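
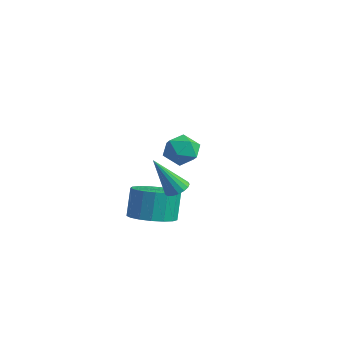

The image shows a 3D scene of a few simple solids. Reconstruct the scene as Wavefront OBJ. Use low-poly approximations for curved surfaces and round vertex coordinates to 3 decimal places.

v 2.378 -3.033 -2.155
v 2.878 -2.855 -1.921
v 1.882 -3.907 -0.425
v 2.702 -2.647 -1.867
v 2.451 -2.528 -1.879
v 2.184 -2.525 -1.954
v 1.961 -2.638 -2.075
v 1.834 -2.842 -2.214
v 1.832 -3.089 -2.34
v 1.955 -3.324 -2.423
v 2.174 -3.492 -2.445
v 2.441 -3.555 -2.4
v 2.693 -3.498 -2.299
v 2.873 -3.335 -2.165
v 2.94 -3.103 -2.028
v 0.502 -2.969 -4.672
v 1.55 -3.13 -4.419
v 1.266 -2.711 -2.975
v 0.218 -2.551 -3.228
v 1.533 -2.63 -4.568
v 1.249 -2.211 -3.124
v 1.279 -2.208 -4.74
v 0.995 -1.789 -3.296
v 0.847 -1.96 -4.897
v 0.563 -1.541 -3.453
v 0.337 -1.944 -5.002
v 0.053 -1.525 -3.558
v -0.136 -2.162 -5.032
v -0.42 -1.743 -3.588
v -0.463 -2.566 -4.979
v -0.747 -2.147 -3.535
v -0.568 -3.062 -4.856
v -0.852 -2.643 -3.412
v -0.429 -3.536 -4.691
v -0.713 -3.117 -3.247
v -0.076 -3.881 -4.521
v -0.36 -3.462 -3.077
v 0.409 -4.017 -4.386
v 0.125 -3.598 -2.942
v 0.916 -3.913 -4.317
v 0.632 -3.494 -2.873
v 1.327 -3.593 -4.329
v 1.043 -3.174 -2.885
v -3.308 2.19 -4.114
v -2.588 1.81 -3.592
v -4.352 1.43 -3.228
v -3.632 1.05 -2.706
v -3.823 1.996 -2.648
v -3.178 2.466 -3.196
v -3.762 0.774 -3.624
v -3.117 1.244 -4.172
v -2.868 0.935 -3.289
v -2.906 1.69 -2.686
v -4.034 1.55 -4.134
v -4.072 2.305 -3.531
f 2 1 4
f 2 4 3
f 4 1 5
f 4 5 3
f 5 1 6
f 5 6 3
f 6 1 7
f 6 7 3
f 7 1 8
f 7 8 3
f 8 1 9
f 8 9 3
f 9 1 10
f 9 10 3
f 10 1 11
f 10 11 3
f 11 1 12
f 11 12 3
f 12 1 13
f 12 13 3
f 13 1 14
f 13 14 3
f 14 1 15
f 14 15 3
f 15 1 2
f 15 2 3
f 17 16 20
f 17 20 18
f 18 20 21
f 18 21 19
f 20 16 22
f 20 22 21
f 21 22 23
f 21 23 19
f 22 16 24
f 22 24 23
f 23 24 25
f 23 25 19
f 24 16 26
f 24 26 25
f 25 26 27
f 25 27 19
f 26 16 28
f 26 28 27
f 27 28 29
f 27 29 19
f 28 16 30
f 28 30 29
f 29 30 31
f 29 31 19
f 30 16 32
f 30 32 31
f 31 32 33
f 31 33 19
f 32 16 34
f 32 34 33
f 33 34 35
f 33 35 19
f 34 16 36
f 34 36 35
f 35 36 37
f 35 37 19
f 36 16 38
f 36 38 37
f 37 38 39
f 37 39 19
f 38 16 40
f 38 40 39
f 39 40 41
f 39 41 19
f 40 16 42
f 40 42 41
f 41 42 43
f 41 43 19
f 42 16 17
f 42 17 43
f 43 17 18
f 43 18 19
f 44 55 49
f 44 49 45
f 44 45 51
f 44 51 54
f 44 54 55
f 45 49 53
f 49 55 48
f 55 54 46
f 54 51 50
f 51 45 52
f 47 53 48
f 47 48 46
f 47 46 50
f 47 50 52
f 47 52 53
f 48 53 49
f 46 48 55
f 50 46 54
f 52 50 51
f 53 52 45



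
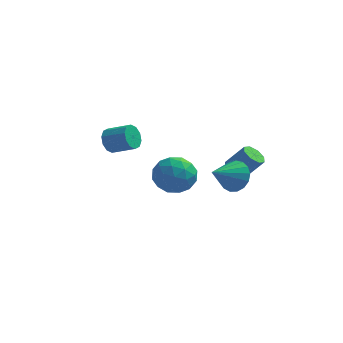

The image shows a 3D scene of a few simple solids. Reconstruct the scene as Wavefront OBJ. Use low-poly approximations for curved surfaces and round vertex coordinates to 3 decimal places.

v -0.282 2.2 -0.326
v 0.554 1.65 -0.65
v -1.314 1.07 -1.07
v -0.478 0.52 -1.394
v -0.72 0.556 -0.371
v -0.082 1.254 0.089
v -0.678 1.466 -1.809
v -0.04 2.164 -1.349
v 0.309 1.196 -1.566
v 0.283 0.634 -0.678
v -1.043 2.086 -1.042
v -1.069 1.524 -0.154
v 0.226 2.024 -0.422
v -0.986 0.696 -1.298
v -1.128 0.717 -0.697
v -0.637 0.394 -0.887
v -0.147 1.791 0.012
v 0.344 1.468 -0.179
v -0.404 0.825 -0.015
v -1.104 1.252 -1.541
v -0.613 0.929 -1.732
v -0.123 2.326 -0.833
v 0.368 2.003 -1.023
v -0.356 1.895 -1.705
v 0.574 1.434 -1.151
v -0.033 0.77 -1.589
v -0.15 1.326 -1.833
v 0.225 1.736 -1.562
v 0.559 1.104 -0.629
v -0.048 0.44 -1.067
v -0.19 0.461 -0.466
v 0.185 0.871 -0.195
v 0.415 0.837 -1.168
v -0.712 2.28 -0.653
v -1.319 1.616 -1.091
v -0.945 1.849 -1.525
v -0.57 2.259 -1.254
v -0.727 1.95 -0.131
v -1.334 1.286 -0.569
v -0.985 0.984 -0.158
v -0.61 1.394 0.113
v -1.175 1.883 -0.552
v 2.65 -0.924 0.708
v 3.2 -0.914 1.33
v 1.87 -1.936 1.412
v 2.934 -0.638 1.433
v 2.604 -0.426 1.371
v 2.284 -0.329 1.156
v 2.048 -0.368 0.839
v 1.95 -0.534 0.492
v 2.012 -0.79 0.194
v 2.221 -1.076 0.014
v 2.528 -1.327 -0.007
v 2.863 -1.486 0.135
v 3.149 -1.516 0.409
v 3.321 -1.41 0.751
v 3.339 -1.193 1.083
v -3.588 2.726 0.182
v -3.317 3.158 -0.267
v -2.221 2.966 0.209
v -2.492 2.534 0.658
v -3.427 3.378 0.074
v -2.331 3.186 0.55
v -3.598 3.348 0.456
v -2.502 3.156 0.932
v -3.766 3.081 0.734
v -2.67 2.889 1.21
v -3.865 2.678 0.801
v -2.769 2.486 1.277
v -3.859 2.294 0.631
v -2.763 2.102 1.107
v -3.749 2.074 0.29
v -2.653 1.882 0.766
v -3.578 2.104 -0.092
v -2.482 1.912 0.384
v -3.41 2.371 -0.37
v -2.314 2.179 0.106
v -3.311 2.774 -0.437
v -2.215 2.582 0.039
v 1.891 3.489 -1.453
v 2.269 3.848 -1.77
v 3.107 3.889 -0.725
v 2.729 3.531 -0.407
v 1.954 4.091 -1.527
v 2.791 4.133 -0.482
v 1.602 3.982 -1.24
v 2.439 4.024 -0.195
v 1.419 3.584 -1.078
v 2.257 3.626 -0.033
v 1.513 3.131 -1.135
v 2.351 3.172 -0.09
v 1.829 2.887 -1.378
v 2.666 2.929 -0.333
v 2.181 2.996 -1.665
v 3.018 3.038 -0.62
v 2.363 3.394 -1.827
v 3.201 3.436 -0.782
f 1 38 17
f 38 12 41
f 17 41 6
f 38 41 17
f 1 17 13
f 17 6 18
f 13 18 2
f 17 18 13
f 1 13 22
f 13 2 23
f 22 23 8
f 13 23 22
f 1 22 34
f 22 8 37
f 34 37 11
f 22 37 34
f 1 34 38
f 34 11 42
f 38 42 12
f 34 42 38
f 2 18 29
f 18 6 32
f 29 32 10
f 18 32 29
f 6 41 19
f 41 12 40
f 19 40 5
f 41 40 19
f 12 42 39
f 42 11 35
f 39 35 3
f 42 35 39
f 11 37 36
f 37 8 24
f 36 24 7
f 37 24 36
f 8 23 28
f 23 2 25
f 28 25 9
f 23 25 28
f 4 30 16
f 30 10 31
f 16 31 5
f 30 31 16
f 4 16 14
f 16 5 15
f 14 15 3
f 16 15 14
f 4 14 21
f 14 3 20
f 21 20 7
f 14 20 21
f 4 21 26
f 21 7 27
f 26 27 9
f 21 27 26
f 4 26 30
f 26 9 33
f 30 33 10
f 26 33 30
f 5 31 19
f 31 10 32
f 19 32 6
f 31 32 19
f 3 15 39
f 15 5 40
f 39 40 12
f 15 40 39
f 7 20 36
f 20 3 35
f 36 35 11
f 20 35 36
f 9 27 28
f 27 7 24
f 28 24 8
f 27 24 28
f 10 33 29
f 33 9 25
f 29 25 2
f 33 25 29
f 44 43 46
f 44 46 45
f 46 43 47
f 46 47 45
f 47 43 48
f 47 48 45
f 48 43 49
f 48 49 45
f 49 43 50
f 49 50 45
f 50 43 51
f 50 51 45
f 51 43 52
f 51 52 45
f 52 43 53
f 52 53 45
f 53 43 54
f 53 54 45
f 54 43 55
f 54 55 45
f 55 43 56
f 55 56 45
f 56 43 57
f 56 57 45
f 57 43 44
f 57 44 45
f 59 58 62
f 59 62 60
f 60 62 63
f 60 63 61
f 62 58 64
f 62 64 63
f 63 64 65
f 63 65 61
f 64 58 66
f 64 66 65
f 65 66 67
f 65 67 61
f 66 58 68
f 66 68 67
f 67 68 69
f 67 69 61
f 68 58 70
f 68 70 69
f 69 70 71
f 69 71 61
f 70 58 72
f 70 72 71
f 71 72 73
f 71 73 61
f 72 58 74
f 72 74 73
f 73 74 75
f 73 75 61
f 74 58 76
f 74 76 75
f 75 76 77
f 75 77 61
f 76 58 78
f 76 78 77
f 77 78 79
f 77 79 61
f 78 58 59
f 78 59 79
f 79 59 60
f 79 60 61
f 81 80 84
f 81 84 82
f 82 84 85
f 82 85 83
f 84 80 86
f 84 86 85
f 85 86 87
f 85 87 83
f 86 80 88
f 86 88 87
f 87 88 89
f 87 89 83
f 88 80 90
f 88 90 89
f 89 90 91
f 89 91 83
f 90 80 92
f 90 92 91
f 91 92 93
f 91 93 83
f 92 80 94
f 92 94 93
f 93 94 95
f 93 95 83
f 94 80 96
f 94 96 95
f 95 96 97
f 95 97 83
f 96 80 81
f 96 81 97
f 97 81 82
f 97 82 83



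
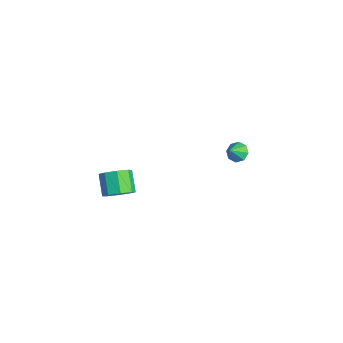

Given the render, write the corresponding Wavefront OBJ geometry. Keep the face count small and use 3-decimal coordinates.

v 0.105 4.284 -3.169
v 0.774 4.415 -3.365
v 0.475 3.616 -2.351
v 0.594 4.769 -2.995
v 0.126 4.839 -2.726
v -0.354 4.584 -2.717
v -0.565 4.154 -2.973
v -0.384 3.8 -3.344
v 0.083 3.73 -3.612
v 0.563 3.985 -3.621
v 1.83 -3.83 -2.151
v 2.381 -3.257 -1.631
v 1.262 -3.017 -0.709
v 0.71 -3.59 -1.229
v 2.025 -2.9 -2.156
v 0.906 -2.661 -1.233
v 1.554 -3.088 -2.677
v 0.435 -2.849 -1.755
v 1.245 -3.711 -2.891
v 0.126 -3.471 -1.968
v 1.278 -4.403 -2.671
v 0.159 -4.163 -1.749
v 1.634 -4.759 -2.147
v 0.515 -4.52 -1.224
v 2.105 -4.571 -1.625
v 0.986 -4.332 -0.703
v 2.414 -3.949 -1.412
v 1.295 -3.709 -0.489
f 2 1 4
f 2 4 3
f 4 1 5
f 4 5 3
f 5 1 6
f 5 6 3
f 6 1 7
f 6 7 3
f 7 1 8
f 7 8 3
f 8 1 9
f 8 9 3
f 9 1 10
f 9 10 3
f 10 1 2
f 10 2 3
f 12 11 15
f 12 15 13
f 13 15 16
f 13 16 14
f 15 11 17
f 15 17 16
f 16 17 18
f 16 18 14
f 17 11 19
f 17 19 18
f 18 19 20
f 18 20 14
f 19 11 21
f 19 21 20
f 20 21 22
f 20 22 14
f 21 11 23
f 21 23 22
f 22 23 24
f 22 24 14
f 23 11 25
f 23 25 24
f 24 25 26
f 24 26 14
f 25 11 27
f 25 27 26
f 26 27 28
f 26 28 14
f 27 11 12
f 27 12 28
f 28 12 13
f 28 13 14



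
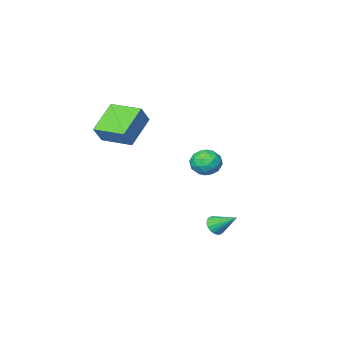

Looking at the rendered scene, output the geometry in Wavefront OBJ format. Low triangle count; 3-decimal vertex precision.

v -4.386 -1.016 -1.628
v -3.894 -0.317 -1.953
v -3.146 -1.803 -1.447
v -2.654 -1.104 -1.772
v -3.066 -1.034 -0.959
v -3.832 -0.547 -1.07
v -3.208 -1.573 -2.33
v -3.974 -1.086 -2.441
v -3.166 -0.661 -2.387
v -3.078 -0.328 -1.54
v -3.962 -1.792 -1.86
v -3.874 -1.459 -1.013
v -4.249 -0.597 -1.806
v -2.791 -1.523 -1.594
v -3.033 -1.482 -1.115
v -2.744 -1.071 -1.307
v -4.212 -0.733 -1.287
v -3.923 -0.322 -1.479
v -3.436 -0.743 -0.894
v -3.117 -1.798 -1.921
v -2.828 -1.387 -2.113
v -4.296 -1.049 -2.093
v -4.007 -0.638 -2.285
v -3.604 -1.377 -2.506
v -3.532 -0.388 -2.253
v -2.803 -0.851 -2.147
v -3.129 -1.127 -2.474
v -3.579 -0.84 -2.54
v -3.48 -0.193 -1.755
v -2.751 -0.656 -1.648
v -2.993 -0.614 -1.17
v -3.444 -0.328 -1.236
v -3.052 -0.395 -2.01
v -4.289 -1.464 -1.752
v -3.56 -1.927 -1.645
v -3.596 -1.792 -2.164
v -4.047 -1.506 -2.23
v -4.237 -1.269 -1.253
v -3.508 -1.732 -1.147
v -3.461 -1.28 -0.86
v -3.911 -0.993 -0.926
v -3.988 -1.725 -1.39
v 0.917 -4.155 -0.147
v -0.627 -4.937 1.06
v 0.107 -2.46 -0.084
v -1.437 -3.242 1.122
v 1.577 -3.878 0.878
v 0.033 -4.66 2.084
v 0.767 -2.183 0.94
v -0.777 -2.965 2.147
v -1.701 2.511 -4.335
v -1.171 2.821 -4.417
v -2.219 3.629 -3.445
v -1.315 2.909 -4.611
v -1.526 2.928 -4.758
v -1.767 2.876 -4.832
v -1.997 2.76 -4.82
v -2.176 2.601 -4.724
v -2.273 2.426 -4.56
v -2.271 2.266 -4.358
v -2.17 2.149 -4.152
v -1.989 2.094 -3.977
v -1.758 2.111 -3.865
v -1.517 2.197 -3.833
v -1.308 2.338 -3.888
v -1.167 2.508 -4.021
v -1.118 2.679 -4.208
f 1 38 17
f 38 12 41
f 17 41 6
f 38 41 17
f 1 17 13
f 17 6 18
f 13 18 2
f 17 18 13
f 1 13 22
f 13 2 23
f 22 23 8
f 13 23 22
f 1 22 34
f 22 8 37
f 34 37 11
f 22 37 34
f 1 34 38
f 34 11 42
f 38 42 12
f 34 42 38
f 2 18 29
f 18 6 32
f 29 32 10
f 18 32 29
f 6 41 19
f 41 12 40
f 19 40 5
f 41 40 19
f 12 42 39
f 42 11 35
f 39 35 3
f 42 35 39
f 11 37 36
f 37 8 24
f 36 24 7
f 37 24 36
f 8 23 28
f 23 2 25
f 28 25 9
f 23 25 28
f 4 30 16
f 30 10 31
f 16 31 5
f 30 31 16
f 4 16 14
f 16 5 15
f 14 15 3
f 16 15 14
f 4 14 21
f 14 3 20
f 21 20 7
f 14 20 21
f 4 21 26
f 21 7 27
f 26 27 9
f 21 27 26
f 4 26 30
f 26 9 33
f 30 33 10
f 26 33 30
f 5 31 19
f 31 10 32
f 19 32 6
f 31 32 19
f 3 15 39
f 15 5 40
f 39 40 12
f 15 40 39
f 7 20 36
f 20 3 35
f 36 35 11
f 20 35 36
f 9 27 28
f 27 7 24
f 28 24 8
f 27 24 28
f 10 33 29
f 33 9 25
f 29 25 2
f 33 25 29
f 44 46 43
f 47 44 43
f 43 46 45
f 45 47 43
f 44 50 46
f 48 44 47
f 48 50 44
f 46 50 45
f 49 47 45
f 45 50 49
f 49 48 47
f 50 48 49
f 52 51 54
f 52 54 53
f 54 51 55
f 54 55 53
f 55 51 56
f 55 56 53
f 56 51 57
f 56 57 53
f 57 51 58
f 57 58 53
f 58 51 59
f 58 59 53
f 59 51 60
f 59 60 53
f 60 51 61
f 60 61 53
f 61 51 62
f 61 62 53
f 62 51 63
f 62 63 53
f 63 51 64
f 63 64 53
f 64 51 65
f 64 65 53
f 65 51 66
f 65 66 53
f 66 51 67
f 66 67 53
f 67 51 52
f 67 52 53



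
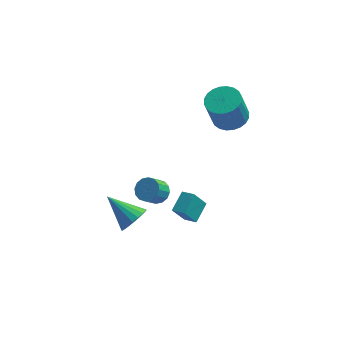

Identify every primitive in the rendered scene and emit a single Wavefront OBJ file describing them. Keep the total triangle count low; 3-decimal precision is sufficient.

v -0.004 -0.01 -1.767
v 0.587 -0.487 -1.794
v 0.095 -1.147 -0.92
v -0.496 -0.67 -0.893
v 0.689 -0.214 -1.531
v 0.197 -0.873 -0.657
v 0.605 0.114 -1.33
v 0.114 -0.545 -0.456
v 0.358 0.409 -1.247
v -0.133 -0.25 -0.373
v 0.014 0.591 -1.303
v -0.477 -0.068 -0.429
v -0.335 0.612 -1.483
v -0.826 -0.047 -0.609
v -0.595 0.467 -1.74
v -1.087 -0.193 -0.866
v -0.697 0.193 -2.003
v -1.189 -0.466 -1.129
v -0.614 -0.135 -2.204
v -1.105 -0.794 -1.33
v -0.367 -0.43 -2.287
v -0.858 -1.089 -1.413
v -0.023 -0.612 -2.231
v -0.514 -1.271 -1.357
v 0.326 -0.633 -2.051
v -0.165 -1.292 -1.177
v -1.251 -0.413 -4.135
v -0.937 -0.879 -3.37
v -2.829 0.413 -2.985
v -0.729 -0.512 -3.348
v -0.624 -0.125 -3.482
v -0.644 0.205 -3.746
v -0.784 0.413 -4.087
v -1.016 0.457 -4.437
v -1.295 0.329 -4.728
v -1.566 0.054 -4.901
v -1.774 -0.314 -4.923
v -1.878 -0.701 -4.788
v -1.859 -1.031 -4.525
v -1.719 -1.238 -4.184
v -1.486 -1.282 -3.834
v -1.207 -1.154 -3.543
v 1.02 -2.174 -1.021
v 1.698 -2.574 -0.756
v 1.45 -1.071 -0.46
v 2.128 -1.471 -0.195
v 1.652 -1.849 -2.145
v 2.33 -2.249 -1.88
v 2.082 -0.746 -1.584
v 2.76 -1.146 -1.319
v 3.635 3.458 1.969
v 4.63 3.662 2.234
v 4.22 3.206 4.117
v 3.225 3.002 3.851
v 4.457 4.029 2.286
v 4.047 3.574 4.169
v 4.158 4.31 2.289
v 3.749 3.854 4.172
v 3.78 4.461 2.243
v 3.37 4.005 4.126
v 3.38 4.459 2.155
v 2.97 4.003 4.038
v 3.018 4.305 2.039
v 2.609 3.849 3.922
v 2.751 4.022 1.913
v 2.341 3.566 3.796
v 2.618 3.653 1.794
v 2.208 3.197 3.677
v 2.64 3.254 1.703
v 2.23 2.798 3.586
v 2.813 2.886 1.651
v 2.403 2.431 3.534
v 3.111 2.606 1.648
v 2.702 2.15 3.531
v 3.49 2.455 1.694
v 3.08 1.999 3.577
v 3.89 2.457 1.782
v 3.48 2.001 3.665
v 4.251 2.611 1.898
v 3.842 2.155 3.781
v 4.519 2.894 2.024
v 4.109 2.438 3.907
v 4.652 3.263 2.143
v 4.242 2.807 4.026
f 2 1 5
f 2 5 3
f 3 5 6
f 3 6 4
f 5 1 7
f 5 7 6
f 6 7 8
f 6 8 4
f 7 1 9
f 7 9 8
f 8 9 10
f 8 10 4
f 9 1 11
f 9 11 10
f 10 11 12
f 10 12 4
f 11 1 13
f 11 13 12
f 12 13 14
f 12 14 4
f 13 1 15
f 13 15 14
f 14 15 16
f 14 16 4
f 15 1 17
f 15 17 16
f 16 17 18
f 16 18 4
f 17 1 19
f 17 19 18
f 18 19 20
f 18 20 4
f 19 1 21
f 19 21 20
f 20 21 22
f 20 22 4
f 21 1 23
f 21 23 22
f 22 23 24
f 22 24 4
f 23 1 25
f 23 25 24
f 24 25 26
f 24 26 4
f 25 1 2
f 25 2 26
f 26 2 3
f 26 3 4
f 28 27 30
f 28 30 29
f 30 27 31
f 30 31 29
f 31 27 32
f 31 32 29
f 32 27 33
f 32 33 29
f 33 27 34
f 33 34 29
f 34 27 35
f 34 35 29
f 35 27 36
f 35 36 29
f 36 27 37
f 36 37 29
f 37 27 38
f 37 38 29
f 38 27 39
f 38 39 29
f 39 27 40
f 39 40 29
f 40 27 41
f 40 41 29
f 41 27 42
f 41 42 29
f 42 27 28
f 42 28 29
f 44 46 43
f 47 44 43
f 43 46 45
f 45 47 43
f 44 50 46
f 48 44 47
f 48 50 44
f 46 50 45
f 49 47 45
f 45 50 49
f 49 48 47
f 50 48 49
f 52 51 55
f 52 55 53
f 53 55 56
f 53 56 54
f 55 51 57
f 55 57 56
f 56 57 58
f 56 58 54
f 57 51 59
f 57 59 58
f 58 59 60
f 58 60 54
f 59 51 61
f 59 61 60
f 60 61 62
f 60 62 54
f 61 51 63
f 61 63 62
f 62 63 64
f 62 64 54
f 63 51 65
f 63 65 64
f 64 65 66
f 64 66 54
f 65 51 67
f 65 67 66
f 66 67 68
f 66 68 54
f 67 51 69
f 67 69 68
f 68 69 70
f 68 70 54
f 69 51 71
f 69 71 70
f 70 71 72
f 70 72 54
f 71 51 73
f 71 73 72
f 72 73 74
f 72 74 54
f 73 51 75
f 73 75 74
f 74 75 76
f 74 76 54
f 75 51 77
f 75 77 76
f 76 77 78
f 76 78 54
f 77 51 79
f 77 79 78
f 78 79 80
f 78 80 54
f 79 51 81
f 79 81 80
f 80 81 82
f 80 82 54
f 81 51 83
f 81 83 82
f 82 83 84
f 82 84 54
f 83 51 52
f 83 52 84
f 84 52 53
f 84 53 54



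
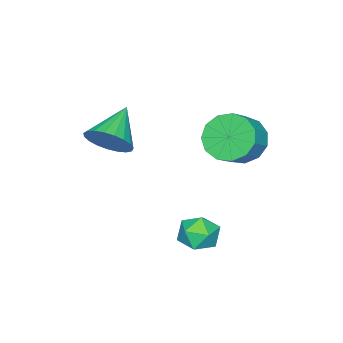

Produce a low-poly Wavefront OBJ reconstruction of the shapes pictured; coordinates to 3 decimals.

v 3.597 -2.302 2.674
v 4.097 -2.879 3.287
v 2.083 -2.578 3.646
v 4.141 -2.513 3.46
v 4.091 -2.11 3.497
v 3.956 -1.741 3.392
v 3.759 -1.468 3.162
v 3.533 -1.34 2.848
v 3.319 -1.378 2.504
v 3.152 -1.575 2.189
v 3.063 -1.899 1.957
v 3.065 -2.292 1.85
v 3.16 -2.687 1.885
v 3.33 -3.015 2.056
v 3.546 -3.22 2.335
v 3.771 -3.266 2.671
v 3.966 -3.146 3.008
v 2.976 2.193 -0.504
v 3.838 2.281 -0.4
v 3.182 0.959 -1.16
v 4.044 1.047 -1.056
v 3.533 0.903 -0.363
v 3.407 1.665 0.042
v 3.613 1.575 -1.602
v 3.487 2.337 -1.197
v 4.232 1.899 -1.079
v 4.183 1.484 -0.313
v 2.837 1.756 -1.247
v 2.788 1.341 -0.481
v 0.966 1.724 2.87
v 1.492 2.232 2.089
v 2.421 2.283 2.749
v 1.894 1.776 3.53
v 1.231 2.66 2.424
v 2.16 2.711 3.084
v 0.886 2.791 2.9
v 1.814 2.842 3.56
v 0.565 2.583 3.367
v 1.494 2.634 4.027
v 0.372 2.103 3.676
v 1.301 2.154 4.336
v 0.368 1.502 3.729
v 1.296 1.553 4.389
v 0.553 0.972 3.51
v 1.481 1.023 4.169
v 0.869 0.681 3.087
v 1.798 0.732 3.747
v 1.216 0.721 2.596
v 2.145 0.772 3.255
v 1.484 1.08 2.191
v 2.412 1.131 2.851
v 1.587 1.643 2.003
v 2.515 1.694 2.662
f 2 1 4
f 2 4 3
f 4 1 5
f 4 5 3
f 5 1 6
f 5 6 3
f 6 1 7
f 6 7 3
f 7 1 8
f 7 8 3
f 8 1 9
f 8 9 3
f 9 1 10
f 9 10 3
f 10 1 11
f 10 11 3
f 11 1 12
f 11 12 3
f 12 1 13
f 12 13 3
f 13 1 14
f 13 14 3
f 14 1 15
f 14 15 3
f 15 1 16
f 15 16 3
f 16 1 17
f 16 17 3
f 17 1 2
f 17 2 3
f 18 29 23
f 18 23 19
f 18 19 25
f 18 25 28
f 18 28 29
f 19 23 27
f 23 29 22
f 29 28 20
f 28 25 24
f 25 19 26
f 21 27 22
f 21 22 20
f 21 20 24
f 21 24 26
f 21 26 27
f 22 27 23
f 20 22 29
f 24 20 28
f 26 24 25
f 27 26 19
f 31 30 34
f 31 34 32
f 32 34 35
f 32 35 33
f 34 30 36
f 34 36 35
f 35 36 37
f 35 37 33
f 36 30 38
f 36 38 37
f 37 38 39
f 37 39 33
f 38 30 40
f 38 40 39
f 39 40 41
f 39 41 33
f 40 30 42
f 40 42 41
f 41 42 43
f 41 43 33
f 42 30 44
f 42 44 43
f 43 44 45
f 43 45 33
f 44 30 46
f 44 46 45
f 45 46 47
f 45 47 33
f 46 30 48
f 46 48 47
f 47 48 49
f 47 49 33
f 48 30 50
f 48 50 49
f 49 50 51
f 49 51 33
f 50 30 52
f 50 52 51
f 51 52 53
f 51 53 33
f 52 30 31
f 52 31 53
f 53 31 32
f 53 32 33



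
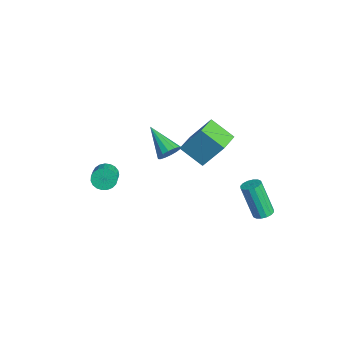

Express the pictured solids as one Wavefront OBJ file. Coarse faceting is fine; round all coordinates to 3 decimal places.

v -0.269 -0.62 -1.256
v 0.04 -0.44 -0.643
v -1.851 -1.28 -0.264
v -0.148 -0.142 -0.746
v -0.37 0.028 -0.985
v -0.564 0.025 -1.297
v -0.679 -0.152 -1.598
v -0.685 -0.454 -1.807
v -0.579 -0.8 -1.869
v -0.39 -1.099 -1.767
v -0.169 -1.269 -1.527
v 0.025 -1.265 -1.215
v 0.14 -1.089 -0.914
v 0.146 -0.787 -0.705
v -2.778 0.543 -3.245
v -2.27 1.593 -1.523
v -3.937 1.424 -3.442
v -3.43 2.475 -1.72
v -1.83 1.585 -4.16
v -1.323 2.636 -2.438
v -2.99 2.467 -4.357
v -2.482 3.517 -2.635
v 3.242 3.509 -4.112
v 3.569 3.031 -4.139
v 2.945 2.492 -2.175
v 2.618 2.971 -2.148
v 3.749 3.242 -4.024
v 3.125 2.703 -2.06
v 3.794 3.525 -3.932
v 3.169 2.986 -1.969
v 3.69 3.803 -3.889
v 3.066 3.264 -1.925
v 3.467 4.003 -3.905
v 2.842 3.464 -1.941
v 3.183 4.07 -3.977
v 2.558 3.531 -2.013
v 2.915 3.988 -4.085
v 2.291 3.449 -2.121
v 2.735 3.777 -4.2
v 2.111 3.238 -2.236
v 2.691 3.494 -4.291
v 2.066 2.955 -2.328
v 2.794 3.216 -4.335
v 2.17 2.677 -2.371
v 3.018 3.016 -4.319
v 2.393 2.477 -2.355
v 3.302 2.949 -4.247
v 2.677 2.41 -2.283
v -1.791 -3.742 -3.695
v -1.43 -3.367 -4.178
v -0.467 -3.663 -3.687
v -0.829 -4.038 -3.205
v -1.476 -3.166 -3.966
v -0.514 -3.462 -3.475
v -1.577 -3.065 -3.708
v -0.614 -3.361 -3.217
v -1.714 -3.081 -3.447
v -0.752 -3.377 -2.956
v -1.865 -3.211 -3.229
v -0.903 -3.508 -2.739
v -2.004 -3.433 -3.092
v -1.041 -3.73 -2.602
v -2.105 -3.709 -3.059
v -1.143 -4.005 -2.569
v -2.152 -3.99 -3.137
v -1.19 -4.286 -2.646
v -2.137 -4.228 -3.31
v -1.175 -4.524 -2.82
v -2.062 -4.382 -3.551
v -1.1 -4.678 -3.06
v -1.94 -4.426 -3.816
v -0.978 -4.722 -3.325
v -1.792 -4.351 -4.061
v -0.83 -4.647 -3.57
v -1.644 -4.171 -4.242
v -0.682 -4.467 -3.751
v -1.522 -3.917 -4.329
v -0.56 -4.213 -3.838
v -1.446 -3.632 -4.306
v -0.484 -3.928 -3.815
f 2 1 4
f 2 4 3
f 4 1 5
f 4 5 3
f 5 1 6
f 5 6 3
f 6 1 7
f 6 7 3
f 7 1 8
f 7 8 3
f 8 1 9
f 8 9 3
f 9 1 10
f 9 10 3
f 10 1 11
f 10 11 3
f 11 1 12
f 11 12 3
f 12 1 13
f 12 13 3
f 13 1 14
f 13 14 3
f 14 1 2
f 14 2 3
f 16 18 15
f 19 16 15
f 15 18 17
f 17 19 15
f 16 22 18
f 20 16 19
f 20 22 16
f 18 22 17
f 21 19 17
f 17 22 21
f 21 20 19
f 22 20 21
f 24 23 27
f 24 27 25
f 25 27 28
f 25 28 26
f 27 23 29
f 27 29 28
f 28 29 30
f 28 30 26
f 29 23 31
f 29 31 30
f 30 31 32
f 30 32 26
f 31 23 33
f 31 33 32
f 32 33 34
f 32 34 26
f 33 23 35
f 33 35 34
f 34 35 36
f 34 36 26
f 35 23 37
f 35 37 36
f 36 37 38
f 36 38 26
f 37 23 39
f 37 39 38
f 38 39 40
f 38 40 26
f 39 23 41
f 39 41 40
f 40 41 42
f 40 42 26
f 41 23 43
f 41 43 42
f 42 43 44
f 42 44 26
f 43 23 45
f 43 45 44
f 44 45 46
f 44 46 26
f 45 23 47
f 45 47 46
f 46 47 48
f 46 48 26
f 47 23 24
f 47 24 48
f 48 24 25
f 48 25 26
f 50 49 53
f 50 53 51
f 51 53 54
f 51 54 52
f 53 49 55
f 53 55 54
f 54 55 56
f 54 56 52
f 55 49 57
f 55 57 56
f 56 57 58
f 56 58 52
f 57 49 59
f 57 59 58
f 58 59 60
f 58 60 52
f 59 49 61
f 59 61 60
f 60 61 62
f 60 62 52
f 61 49 63
f 61 63 62
f 62 63 64
f 62 64 52
f 63 49 65
f 63 65 64
f 64 65 66
f 64 66 52
f 65 49 67
f 65 67 66
f 66 67 68
f 66 68 52
f 67 49 69
f 67 69 68
f 68 69 70
f 68 70 52
f 69 49 71
f 69 71 70
f 70 71 72
f 70 72 52
f 71 49 73
f 71 73 72
f 72 73 74
f 72 74 52
f 73 49 75
f 73 75 74
f 74 75 76
f 74 76 52
f 75 49 77
f 75 77 76
f 76 77 78
f 76 78 52
f 77 49 79
f 77 79 78
f 78 79 80
f 78 80 52
f 79 49 50
f 79 50 80
f 80 50 51
f 80 51 52



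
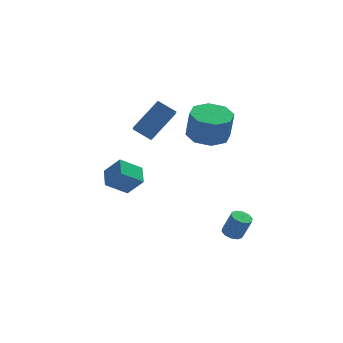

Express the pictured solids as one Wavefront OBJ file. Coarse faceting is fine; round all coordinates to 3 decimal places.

v 0.946 1.658 2.649
v 1.958 1.446 2.545
v 2.067 1.249 4.008
v 1.054 1.462 4.111
v 1.82 2.221 2.659
v 1.929 2.025 4.122
v 1.17 2.667 2.767
v 1.278 2.47 4.23
v 0.388 2.522 2.806
v 0.497 2.325 4.269
v -0.067 1.871 2.752
v 0.042 1.674 4.215
v 0.071 1.095 2.638
v 0.18 0.899 4.101
v 0.722 0.65 2.53
v 0.83 0.453 3.993
v 1.503 0.795 2.491
v 1.612 0.598 3.954
v -2.34 3.541 -1.728
v -3.418 3.594 -0.951
v -2.064 4.536 -1.413
v -3.142 4.59 -0.637
v -1.698 3.07 -0.803
v -2.776 3.124 -0.027
v -1.422 4.066 -0.489
v -2.5 4.119 0.288
v 1.429 -0.284 -2.94
v 1.924 -0.351 -3.118
v 2.306 -0.563 -1.979
v 1.811 -0.496 -1.8
v 1.884 -0.034 -3.046
v 2.266 -0.246 -1.907
v 1.671 0.187 -2.933
v 2.053 -0.024 -1.794
v 1.365 0.229 -2.823
v 1.747 0.017 -1.684
v 1.084 0.074 -2.757
v 1.466 -0.137 -1.618
v 0.934 -0.217 -2.761
v 1.316 -0.429 -1.622
v 0.974 -0.534 -2.833
v 1.356 -0.746 -1.694
v 1.187 -0.756 -2.946
v 1.569 -0.967 -1.807
v 1.493 -0.797 -3.056
v 1.875 -1.009 -1.917
v 1.774 -0.643 -3.122
v 2.156 -0.854 -1.983
v -1.706 1.877 2.813
v -2.385 2.486 3.333
v -1.428 2.723 2.185
v -2.107 3.333 2.705
v -0.333 2.347 4.055
v -1.012 2.957 4.575
v -0.055 3.194 3.427
v -0.734 3.803 3.947
f 2 1 5
f 2 5 3
f 3 5 6
f 3 6 4
f 5 1 7
f 5 7 6
f 6 7 8
f 6 8 4
f 7 1 9
f 7 9 8
f 8 9 10
f 8 10 4
f 9 1 11
f 9 11 10
f 10 11 12
f 10 12 4
f 11 1 13
f 11 13 12
f 12 13 14
f 12 14 4
f 13 1 15
f 13 15 14
f 14 15 16
f 14 16 4
f 15 1 17
f 15 17 16
f 16 17 18
f 16 18 4
f 17 1 2
f 17 2 18
f 18 2 3
f 18 3 4
f 20 22 19
f 23 20 19
f 19 22 21
f 21 23 19
f 20 26 22
f 24 20 23
f 24 26 20
f 22 26 21
f 25 23 21
f 21 26 25
f 25 24 23
f 26 24 25
f 28 27 31
f 28 31 29
f 29 31 32
f 29 32 30
f 31 27 33
f 31 33 32
f 32 33 34
f 32 34 30
f 33 27 35
f 33 35 34
f 34 35 36
f 34 36 30
f 35 27 37
f 35 37 36
f 36 37 38
f 36 38 30
f 37 27 39
f 37 39 38
f 38 39 40
f 38 40 30
f 39 27 41
f 39 41 40
f 40 41 42
f 40 42 30
f 41 27 43
f 41 43 42
f 42 43 44
f 42 44 30
f 43 27 45
f 43 45 44
f 44 45 46
f 44 46 30
f 45 27 47
f 45 47 46
f 46 47 48
f 46 48 30
f 47 27 28
f 47 28 48
f 48 28 29
f 48 29 30
f 50 52 49
f 53 50 49
f 49 52 51
f 51 53 49
f 50 56 52
f 54 50 53
f 54 56 50
f 52 56 51
f 55 53 51
f 51 56 55
f 55 54 53
f 56 54 55



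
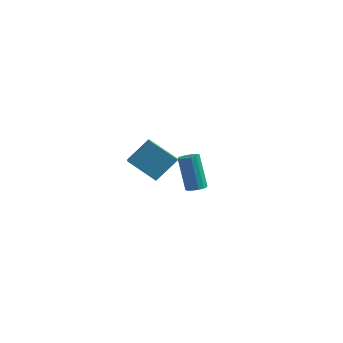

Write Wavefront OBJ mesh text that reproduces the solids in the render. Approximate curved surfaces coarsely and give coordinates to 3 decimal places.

v 0.387 2.577 -4.42
v 0.876 2.391 -4.194
v 0.202 2.896 -2.315
v -0.287 3.083 -2.54
v 0.924 2.676 -4.254
v 0.249 3.181 -2.374
v 0.827 2.935 -4.358
v 0.153 3.44 -2.478
v 0.613 3.097 -4.479
v -0.062 3.603 -2.599
v 0.338 3.121 -4.584
v -0.337 3.626 -2.704
v 0.076 2.999 -4.645
v -0.598 3.504 -2.765
v -0.102 2.764 -4.645
v -0.776 3.269 -2.766
v -0.149 2.479 -4.586
v -0.824 2.984 -2.706
v -0.053 2.22 -4.482
v -0.727 2.725 -2.602
v 0.162 2.057 -4.361
v -0.513 2.563 -2.481
v 0.437 2.034 -4.256
v -0.238 2.539 -2.376
v 0.698 2.156 -4.195
v 0.024 2.661 -2.315
v -0.297 -3.775 1.229
v 0.078 -4.5 1.632
v 0.376 -2.848 2.273
v 0.751 -3.573 2.676
v 1.089 -3.627 0.204
v 1.464 -4.352 0.607
v 1.762 -2.7 1.248
v 2.137 -3.425 1.651
f 2 1 5
f 2 5 3
f 3 5 6
f 3 6 4
f 5 1 7
f 5 7 6
f 6 7 8
f 6 8 4
f 7 1 9
f 7 9 8
f 8 9 10
f 8 10 4
f 9 1 11
f 9 11 10
f 10 11 12
f 10 12 4
f 11 1 13
f 11 13 12
f 12 13 14
f 12 14 4
f 13 1 15
f 13 15 14
f 14 15 16
f 14 16 4
f 15 1 17
f 15 17 16
f 16 17 18
f 16 18 4
f 17 1 19
f 17 19 18
f 18 19 20
f 18 20 4
f 19 1 21
f 19 21 20
f 20 21 22
f 20 22 4
f 21 1 23
f 21 23 22
f 22 23 24
f 22 24 4
f 23 1 25
f 23 25 24
f 24 25 26
f 24 26 4
f 25 1 2
f 25 2 26
f 26 2 3
f 26 3 4
f 28 30 27
f 31 28 27
f 27 30 29
f 29 31 27
f 28 34 30
f 32 28 31
f 32 34 28
f 30 34 29
f 33 31 29
f 29 34 33
f 33 32 31
f 34 32 33



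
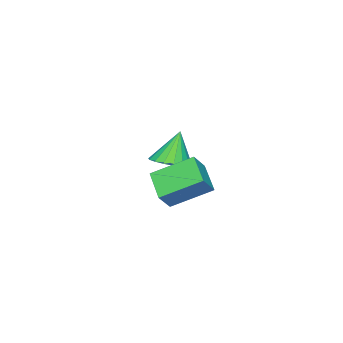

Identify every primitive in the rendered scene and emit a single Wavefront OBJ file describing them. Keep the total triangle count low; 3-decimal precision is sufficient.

v -3.16 -0.544 0.405
v -2.537 -1.052 0.681
v -3.78 -0.536 1.815
v -2.397 -0.706 0.741
v -2.407 -0.328 0.735
v -2.567 0.008 0.663
v -2.844 0.234 0.54
v -3.184 0.306 0.39
v -3.519 0.21 0.243
v -3.783 -0.036 0.129
v -3.924 -0.382 0.069
v -3.914 -0.76 0.075
v -3.754 -1.095 0.147
v -3.477 -1.321 0.27
v -3.137 -1.393 0.42
v -2.801 -1.297 0.567
v 0.668 1.755 1.701
v 1.267 1.712 2.385
v -0.182 2.991 2.523
v 0.417 2.948 3.207
v 1.403 2.652 1.113
v 2.002 2.609 1.797
v 0.553 3.888 1.935
v 1.152 3.845 2.619
f 2 1 4
f 2 4 3
f 4 1 5
f 4 5 3
f 5 1 6
f 5 6 3
f 6 1 7
f 6 7 3
f 7 1 8
f 7 8 3
f 8 1 9
f 8 9 3
f 9 1 10
f 9 10 3
f 10 1 11
f 10 11 3
f 11 1 12
f 11 12 3
f 12 1 13
f 12 13 3
f 13 1 14
f 13 14 3
f 14 1 15
f 14 15 3
f 15 1 16
f 15 16 3
f 16 1 2
f 16 2 3
f 18 20 17
f 21 18 17
f 17 20 19
f 19 21 17
f 18 24 20
f 22 18 21
f 22 24 18
f 20 24 19
f 23 21 19
f 19 24 23
f 23 22 21
f 24 22 23



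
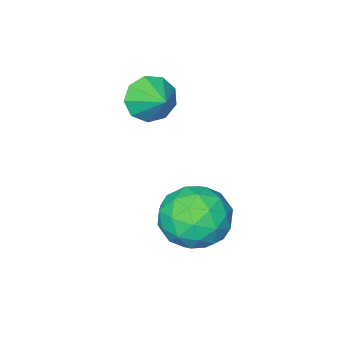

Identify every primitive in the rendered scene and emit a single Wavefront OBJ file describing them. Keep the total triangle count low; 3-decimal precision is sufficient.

v 2.242 -3.288 -0.878
v 2.754 -3.716 -0.275
v 2.478 -2.192 -0.302
v 3.098 -3.537 -0.754
v 3.041 -3.242 -1.291
v 2.61 -2.968 -1.635
v 2.007 -2.844 -1.625
v 1.514 -2.927 -1.266
v 1.362 -3.179 -0.725
v 1.622 -3.482 -0.256
v 2.171 -3.694 -0.078
v 2.116 0.366 -3.787
v 2.847 1.08 -4.472
v 3.713 -0.58 -3.068
v 4.444 0.134 -3.753
v 3.829 0.616 -2.804
v 2.842 1.201 -3.248
v 3.718 -0.701 -4.292
v 2.731 -0.116 -4.736
v 3.838 0.42 -4.784
v 3.906 1.234 -3.865
v 2.654 -0.734 -3.675
v 2.722 0.08 -2.756
v 2.341 0.806 -4.193
v 4.219 -0.306 -3.347
v 3.857 -0.022 -2.789
v 4.287 0.397 -3.192
v 2.338 0.877 -3.473
v 2.768 1.297 -3.876
v 3.345 1.024 -2.895
v 3.792 -0.797 -3.664
v 4.222 -0.377 -4.067
v 2.273 0.103 -4.348
v 2.703 0.522 -4.751
v 3.215 -0.524 -4.645
v 3.353 0.838 -4.779
v 4.292 0.282 -4.356
v 3.865 -0.209 -4.673
v 3.285 0.135 -4.934
v 3.393 1.316 -4.238
v 4.332 0.76 -3.816
v 3.97 1.044 -3.258
v 3.39 1.387 -3.519
v 3.975 0.928 -4.422
v 2.228 -0.26 -3.724
v 3.167 -0.816 -3.302
v 3.17 -0.887 -4.021
v 2.59 -0.544 -4.282
v 2.268 0.218 -3.184
v 3.207 -0.338 -2.761
v 3.275 0.365 -2.606
v 2.695 0.709 -2.867
v 2.585 -0.428 -3.118
f 2 1 4
f 2 4 3
f 4 1 5
f 4 5 3
f 5 1 6
f 5 6 3
f 6 1 7
f 6 7 3
f 7 1 8
f 7 8 3
f 8 1 9
f 8 9 3
f 9 1 10
f 9 10 3
f 10 1 11
f 10 11 3
f 11 1 2
f 11 2 3
f 12 49 28
f 49 23 52
f 28 52 17
f 49 52 28
f 12 28 24
f 28 17 29
f 24 29 13
f 28 29 24
f 12 24 33
f 24 13 34
f 33 34 19
f 24 34 33
f 12 33 45
f 33 19 48
f 45 48 22
f 33 48 45
f 12 45 49
f 45 22 53
f 49 53 23
f 45 53 49
f 13 29 40
f 29 17 43
f 40 43 21
f 29 43 40
f 17 52 30
f 52 23 51
f 30 51 16
f 52 51 30
f 23 53 50
f 53 22 46
f 50 46 14
f 53 46 50
f 22 48 47
f 48 19 35
f 47 35 18
f 48 35 47
f 19 34 39
f 34 13 36
f 39 36 20
f 34 36 39
f 15 41 27
f 41 21 42
f 27 42 16
f 41 42 27
f 15 27 25
f 27 16 26
f 25 26 14
f 27 26 25
f 15 25 32
f 25 14 31
f 32 31 18
f 25 31 32
f 15 32 37
f 32 18 38
f 37 38 20
f 32 38 37
f 15 37 41
f 37 20 44
f 41 44 21
f 37 44 41
f 16 42 30
f 42 21 43
f 30 43 17
f 42 43 30
f 14 26 50
f 26 16 51
f 50 51 23
f 26 51 50
f 18 31 47
f 31 14 46
f 47 46 22
f 31 46 47
f 20 38 39
f 38 18 35
f 39 35 19
f 38 35 39
f 21 44 40
f 44 20 36
f 40 36 13
f 44 36 40



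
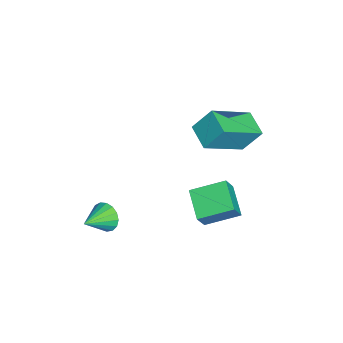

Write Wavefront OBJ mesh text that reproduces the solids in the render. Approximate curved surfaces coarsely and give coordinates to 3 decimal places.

v -0.792 2.924 -0.402
v -1.886 2.554 0.102
v -1.002 4.192 0.071
v -2.096 3.823 0.575
v -0.344 2.697 0.405
v -1.438 2.328 0.909
v -0.554 3.966 0.878
v -1.648 3.596 1.382
v -3.733 2.239 2.289
v -3.801 2.93 3.231
v -4.8 3.556 1.247
v -4.868 4.246 2.188
v -2.832 2.734 1.992
v -2.9 3.424 2.933
v -3.899 4.05 0.949
v -3.967 4.741 1.891
v -0.508 -0.508 0.06
v -0.179 -0.419 -0.446
v 0.308 -1.132 0.48
v -0.099 -0.198 -0.272
v -0.114 -0.049 -0.022
v -0.219 -0.004 0.247
v -0.389 -0.075 0.473
v -0.587 -0.245 0.604
v -0.767 -0.475 0.611
v -0.887 -0.712 0.491
v -0.921 -0.903 0.272
v -0.859 -1.003 0.005
v -0.717 -0.99 -0.25
v -0.527 -0.866 -0.434
v -0.333 -0.66 -0.505
f 2 4 1
f 5 2 1
f 1 4 3
f 3 5 1
f 2 8 4
f 6 2 5
f 6 8 2
f 4 8 3
f 7 5 3
f 3 8 7
f 7 6 5
f 8 6 7
f 10 12 9
f 13 10 9
f 9 12 11
f 11 13 9
f 10 16 12
f 14 10 13
f 14 16 10
f 12 16 11
f 15 13 11
f 11 16 15
f 15 14 13
f 16 14 15
f 18 17 20
f 18 20 19
f 20 17 21
f 20 21 19
f 21 17 22
f 21 22 19
f 22 17 23
f 22 23 19
f 23 17 24
f 23 24 19
f 24 17 25
f 24 25 19
f 25 17 26
f 25 26 19
f 26 17 27
f 26 27 19
f 27 17 28
f 27 28 19
f 28 17 29
f 28 29 19
f 29 17 30
f 29 30 19
f 30 17 31
f 30 31 19
f 31 17 18
f 31 18 19



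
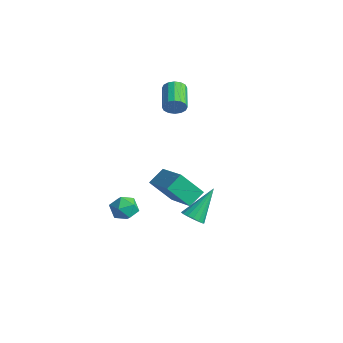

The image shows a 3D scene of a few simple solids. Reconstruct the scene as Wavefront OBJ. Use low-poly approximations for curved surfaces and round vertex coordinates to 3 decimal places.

v -0.742 0.486 -2.753
v -0.381 0.843 -3.3
v 0.221 -0.223 -2.58
v 0.582 0.134 -3.127
v 0.436 0.486 -2.485
v -0.159 0.923 -2.592
v -0.001 -0.303 -3.288
v -0.596 0.134 -3.395
v 0.078 0.355 -3.631
v 0.347 0.843 -3.134
v -0.507 -0.223 -2.746
v -0.238 0.265 -2.249
v 3.846 1.141 -1.593
v 4.262 0.852 -1.289
v 3.754 2.399 -0.267
v 4.408 1.032 -1.45
v 4.426 1.237 -1.644
v 4.311 1.42 -1.825
v 4.09 1.539 -1.954
v 3.813 1.567 -2
v 3.543 1.497 -1.952
v 3.343 1.346 -1.823
v 3.258 1.148 -1.64
v 3.308 0.948 -1.447
v 3.481 0.792 -1.287
v 3.738 0.716 -1.198
v 4.02 0.738 -1.198
v 0.187 3.014 2.899
v 0.473 3.15 3.373
v -0.582 3.962 3.775
v -0.867 3.826 3.301
v 0.553 3.353 3.175
v -0.501 4.165 3.577
v 0.536 3.465 2.903
v -0.519 4.277 3.305
v 0.425 3.456 2.629
v -0.629 4.268 3.031
v 0.25 3.329 2.428
v -0.804 4.141 2.83
v 0.059 3.118 2.353
v -0.995 3.929 2.755
v -0.098 2.878 2.425
v -1.153 3.69 2.827
v -0.179 2.675 2.623
v -1.233 3.487 3.025
v -0.161 2.563 2.895
v -1.216 3.375 3.297
v -0.051 2.572 3.169
v -1.105 3.384 3.571
v 0.124 2.699 3.37
v -0.93 3.511 3.772
v 0.315 2.911 3.445
v -0.739 3.722 3.847
v 0.793 2.357 -2.797
v 0.102 1.606 -1.671
v 0.731 3.196 -2.276
v 0.039 2.445 -1.15
v 2.641 1.955 -1.93
v 1.949 1.204 -0.804
v 2.578 2.794 -1.409
v 1.887 2.043 -0.283
f 1 12 6
f 1 6 2
f 1 2 8
f 1 8 11
f 1 11 12
f 2 6 10
f 6 12 5
f 12 11 3
f 11 8 7
f 8 2 9
f 4 10 5
f 4 5 3
f 4 3 7
f 4 7 9
f 4 9 10
f 5 10 6
f 3 5 12
f 7 3 11
f 9 7 8
f 10 9 2
f 14 13 16
f 14 16 15
f 16 13 17
f 16 17 15
f 17 13 18
f 17 18 15
f 18 13 19
f 18 19 15
f 19 13 20
f 19 20 15
f 20 13 21
f 20 21 15
f 21 13 22
f 21 22 15
f 22 13 23
f 22 23 15
f 23 13 24
f 23 24 15
f 24 13 25
f 24 25 15
f 25 13 26
f 25 26 15
f 26 13 27
f 26 27 15
f 27 13 14
f 27 14 15
f 29 28 32
f 29 32 30
f 30 32 33
f 30 33 31
f 32 28 34
f 32 34 33
f 33 34 35
f 33 35 31
f 34 28 36
f 34 36 35
f 35 36 37
f 35 37 31
f 36 28 38
f 36 38 37
f 37 38 39
f 37 39 31
f 38 28 40
f 38 40 39
f 39 40 41
f 39 41 31
f 40 28 42
f 40 42 41
f 41 42 43
f 41 43 31
f 42 28 44
f 42 44 43
f 43 44 45
f 43 45 31
f 44 28 46
f 44 46 45
f 45 46 47
f 45 47 31
f 46 28 48
f 46 48 47
f 47 48 49
f 47 49 31
f 48 28 50
f 48 50 49
f 49 50 51
f 49 51 31
f 50 28 52
f 50 52 51
f 51 52 53
f 51 53 31
f 52 28 29
f 52 29 53
f 53 29 30
f 53 30 31
f 55 57 54
f 58 55 54
f 54 57 56
f 56 58 54
f 55 61 57
f 59 55 58
f 59 61 55
f 57 61 56
f 60 58 56
f 56 61 60
f 60 59 58
f 61 59 60



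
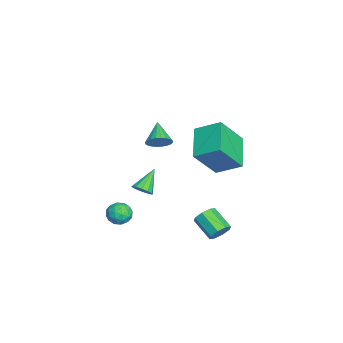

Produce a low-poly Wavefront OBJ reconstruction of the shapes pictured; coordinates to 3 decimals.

v 1.721 2.751 -4.29
v 1.908 3.045 -3.718
v 1.007 2.183 -2.978
v 0.819 1.889 -3.55
v 1.507 3.278 -3.936
v 0.605 2.416 -3.196
v 1.231 3.202 -4.361
v 0.329 2.34 -3.622
v 1.242 2.862 -4.745
v 0.34 2 -4.005
v 1.533 2.457 -4.862
v 0.632 1.595 -4.122
v 1.935 2.224 -4.644
v 1.033 1.362 -3.904
v 2.211 2.3 -4.218
v 1.309 1.438 -3.479
v 2.2 2.64 -3.835
v 1.298 1.778 -3.095
v -2.137 -1.581 -3.848
v -1.82 -1.87 -3.387
v -3.143 -0.999 -2.792
v -1.673 -1.549 -3.423
v -1.673 -1.238 -3.594
v -1.82 -1.036 -3.846
v -2.068 -1.007 -4.098
v -2.338 -1.159 -4.271
v -2.544 -1.446 -4.31
v -2.621 -1.775 -4.202
v -2.544 -2.043 -3.981
v -2.338 -2.163 -3.719
v -2.068 -2.099 -3.497
v 2.065 -1.925 -3.427
v 2.589 -2.122 -2.949
v 1.291 -2.638 -2.871
v 1.815 -2.835 -2.393
v 1.544 -2.151 -2.38
v 2.022 -1.71 -2.724
v 1.858 -3.05 -3.096
v 2.336 -2.609 -3.44
v 2.461 -2.817 -2.745
v 2.267 -2.262 -2.302
v 1.613 -2.498 -3.518
v 1.419 -1.943 -3.075
v 2.395 -1.961 -3.237
v 1.485 -2.799 -2.583
v 1.325 -2.397 -2.576
v 1.633 -2.513 -2.295
v 2.062 -1.719 -3.104
v 2.37 -1.835 -2.823
v 1.755 -1.852 -2.489
v 1.51 -2.925 -2.997
v 1.818 -3.041 -2.716
v 2.247 -2.247 -3.525
v 2.555 -2.363 -3.244
v 2.125 -2.908 -3.331
v 2.628 -2.485 -2.836
v 2.173 -2.905 -2.509
v 2.198 -3.031 -2.922
v 2.479 -2.771 -3.124
v 2.514 -2.159 -2.576
v 2.059 -2.578 -2.249
v 1.899 -2.176 -2.242
v 2.181 -1.917 -2.443
v 2.439 -2.568 -2.456
v 1.821 -2.182 -3.571
v 1.366 -2.601 -3.244
v 1.699 -2.843 -3.377
v 1.981 -2.584 -3.578
v 1.707 -1.855 -3.311
v 1.252 -2.275 -2.984
v 1.401 -1.989 -2.696
v 1.682 -1.729 -2.898
v 1.441 -2.192 -3.364
v -0.84 1.248 1.838
v -0.533 2.617 2.586
v -1.671 2.365 0.134
v -1.364 3.734 0.882
v 1.044 1.306 0.958
v 1.351 2.675 1.706
v 0.213 2.423 -0.746
v 0.52 3.792 0.002
v 2.643 -0.28 2.934
v 3.023 -0.139 3.493
v 1.537 -0.44 3.726
v 2.938 0.107 3.424
v 2.808 0.294 3.28
v 2.653 0.394 3.084
v 2.497 0.391 2.865
v 2.363 0.286 2.656
v 2.271 0.095 2.49
v 2.237 -0.153 2.391
v 2.264 -0.421 2.375
v 2.349 -0.667 2.444
v 2.479 -0.854 2.588
v 2.634 -0.953 2.784
v 2.79 -0.951 3.003
v 2.924 -0.846 3.212
v 3.015 -0.655 3.378
v 3.05 -0.407 3.477
f 2 1 5
f 2 5 3
f 3 5 6
f 3 6 4
f 5 1 7
f 5 7 6
f 6 7 8
f 6 8 4
f 7 1 9
f 7 9 8
f 8 9 10
f 8 10 4
f 9 1 11
f 9 11 10
f 10 11 12
f 10 12 4
f 11 1 13
f 11 13 12
f 12 13 14
f 12 14 4
f 13 1 15
f 13 15 14
f 14 15 16
f 14 16 4
f 15 1 17
f 15 17 16
f 16 17 18
f 16 18 4
f 17 1 2
f 17 2 18
f 18 2 3
f 18 3 4
f 20 19 22
f 20 22 21
f 22 19 23
f 22 23 21
f 23 19 24
f 23 24 21
f 24 19 25
f 24 25 21
f 25 19 26
f 25 26 21
f 26 19 27
f 26 27 21
f 27 19 28
f 27 28 21
f 28 19 29
f 28 29 21
f 29 19 30
f 29 30 21
f 30 19 31
f 30 31 21
f 31 19 20
f 31 20 21
f 32 69 48
f 69 43 72
f 48 72 37
f 69 72 48
f 32 48 44
f 48 37 49
f 44 49 33
f 48 49 44
f 32 44 53
f 44 33 54
f 53 54 39
f 44 54 53
f 32 53 65
f 53 39 68
f 65 68 42
f 53 68 65
f 32 65 69
f 65 42 73
f 69 73 43
f 65 73 69
f 33 49 60
f 49 37 63
f 60 63 41
f 49 63 60
f 37 72 50
f 72 43 71
f 50 71 36
f 72 71 50
f 43 73 70
f 73 42 66
f 70 66 34
f 73 66 70
f 42 68 67
f 68 39 55
f 67 55 38
f 68 55 67
f 39 54 59
f 54 33 56
f 59 56 40
f 54 56 59
f 35 61 47
f 61 41 62
f 47 62 36
f 61 62 47
f 35 47 45
f 47 36 46
f 45 46 34
f 47 46 45
f 35 45 52
f 45 34 51
f 52 51 38
f 45 51 52
f 35 52 57
f 52 38 58
f 57 58 40
f 52 58 57
f 35 57 61
f 57 40 64
f 61 64 41
f 57 64 61
f 36 62 50
f 62 41 63
f 50 63 37
f 62 63 50
f 34 46 70
f 46 36 71
f 70 71 43
f 46 71 70
f 38 51 67
f 51 34 66
f 67 66 42
f 51 66 67
f 40 58 59
f 58 38 55
f 59 55 39
f 58 55 59
f 41 64 60
f 64 40 56
f 60 56 33
f 64 56 60
f 75 77 74
f 78 75 74
f 74 77 76
f 76 78 74
f 75 81 77
f 79 75 78
f 79 81 75
f 77 81 76
f 80 78 76
f 76 81 80
f 80 79 78
f 81 79 80
f 83 82 85
f 83 85 84
f 85 82 86
f 85 86 84
f 86 82 87
f 86 87 84
f 87 82 88
f 87 88 84
f 88 82 89
f 88 89 84
f 89 82 90
f 89 90 84
f 90 82 91
f 90 91 84
f 91 82 92
f 91 92 84
f 92 82 93
f 92 93 84
f 93 82 94
f 93 94 84
f 94 82 95
f 94 95 84
f 95 82 96
f 95 96 84
f 96 82 97
f 96 97 84
f 97 82 98
f 97 98 84
f 98 82 99
f 98 99 84
f 99 82 83
f 99 83 84



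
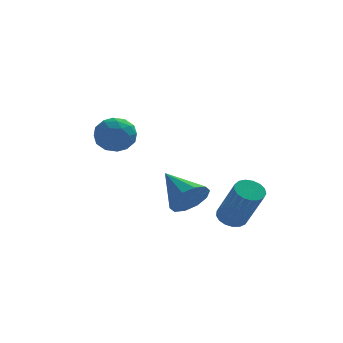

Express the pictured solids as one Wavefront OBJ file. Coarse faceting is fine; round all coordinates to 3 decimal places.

v 2.841 -1.253 -0.997
v 3.194 -0.872 -0.891
v 3.672 -1.727 0.584
v 3.319 -2.107 0.477
v 2.983 -0.792 -0.776
v 3.46 -1.647 0.698
v 2.739 -0.818 -0.712
v 3.216 -1.673 0.763
v 2.518 -0.943 -0.713
v 2.995 -1.798 0.761
v 2.372 -1.139 -0.78
v 2.849 -1.994 0.695
v 2.333 -1.362 -0.896
v 2.81 -2.216 0.579
v 2.41 -1.559 -1.035
v 2.888 -2.413 0.439
v 2.587 -1.686 -1.166
v 3.064 -2.54 0.309
v 2.821 -1.714 -1.258
v 3.299 -2.568 0.217
v 3.061 -1.636 -1.29
v 3.538 -2.491 0.184
v 3.25 -1.47 -1.256
v 3.727 -2.325 0.219
v 3.345 -1.255 -1.162
v 3.823 -2.11 0.313
v 3.325 -1.039 -1.03
v 3.803 -1.894 0.445
v 1.726 1.535 -1.27
v 2.417 1.783 -0.977
v 0.974 2.685 -0.47
v 2.336 2.022 -1.395
v 2.022 2.074 -1.766
v 1.596 1.921 -1.947
v 1.219 1.62 -1.87
v 1.036 1.287 -1.563
v 1.117 1.049 -1.145
v 1.43 0.996 -0.774
v 1.857 1.15 -0.593
v 2.234 1.45 -0.671
v -0.691 -0.962 2.986
v -0.251 -1.523 3.12
v -1.429 -1.677 2.42
v -0.989 -2.238 2.554
v -1.353 -1.925 3.098
v -0.897 -1.482 3.448
v -0.783 -1.718 2.092
v -0.327 -1.275 2.442
v -0.308 -1.99 2.568
v -0.66 -2.118 3.189
v -1.02 -1.082 2.351
v -1.372 -1.21 2.972
v -0.406 -1.179 3.103
v -1.274 -2.021 2.437
v -1.488 -1.836 2.757
v -1.229 -2.166 2.836
v -0.786 -1.156 3.295
v -0.527 -1.485 3.374
v -1.175 -1.722 3.361
v -1.153 -1.715 2.166
v -0.894 -2.044 2.245
v -0.451 -1.034 2.704
v -0.192 -1.364 2.783
v -0.505 -1.478 2.179
v -0.181 -1.784 2.857
v -0.615 -2.204 2.524
v -0.494 -1.898 2.253
v -0.225 -1.638 2.459
v -0.388 -1.859 3.222
v -0.822 -2.279 2.889
v -1.036 -2.095 3.209
v -0.767 -1.835 3.415
v -0.421 -2.133 2.898
v -0.858 -0.921 2.651
v -1.292 -1.341 2.318
v -0.913 -1.365 2.125
v -0.644 -1.105 2.331
v -1.065 -0.996 3.016
v -1.499 -1.416 2.683
v -1.455 -1.562 3.081
v -1.186 -1.302 3.287
v -1.259 -1.067 2.642
f 2 1 5
f 2 5 3
f 3 5 6
f 3 6 4
f 5 1 7
f 5 7 6
f 6 7 8
f 6 8 4
f 7 1 9
f 7 9 8
f 8 9 10
f 8 10 4
f 9 1 11
f 9 11 10
f 10 11 12
f 10 12 4
f 11 1 13
f 11 13 12
f 12 13 14
f 12 14 4
f 13 1 15
f 13 15 14
f 14 15 16
f 14 16 4
f 15 1 17
f 15 17 16
f 16 17 18
f 16 18 4
f 17 1 19
f 17 19 18
f 18 19 20
f 18 20 4
f 19 1 21
f 19 21 20
f 20 21 22
f 20 22 4
f 21 1 23
f 21 23 22
f 22 23 24
f 22 24 4
f 23 1 25
f 23 25 24
f 24 25 26
f 24 26 4
f 25 1 27
f 25 27 26
f 26 27 28
f 26 28 4
f 27 1 2
f 27 2 28
f 28 2 3
f 28 3 4
f 30 29 32
f 30 32 31
f 32 29 33
f 32 33 31
f 33 29 34
f 33 34 31
f 34 29 35
f 34 35 31
f 35 29 36
f 35 36 31
f 36 29 37
f 36 37 31
f 37 29 38
f 37 38 31
f 38 29 39
f 38 39 31
f 39 29 40
f 39 40 31
f 40 29 30
f 40 30 31
f 41 78 57
f 78 52 81
f 57 81 46
f 78 81 57
f 41 57 53
f 57 46 58
f 53 58 42
f 57 58 53
f 41 53 62
f 53 42 63
f 62 63 48
f 53 63 62
f 41 62 74
f 62 48 77
f 74 77 51
f 62 77 74
f 41 74 78
f 74 51 82
f 78 82 52
f 74 82 78
f 42 58 69
f 58 46 72
f 69 72 50
f 58 72 69
f 46 81 59
f 81 52 80
f 59 80 45
f 81 80 59
f 52 82 79
f 82 51 75
f 79 75 43
f 82 75 79
f 51 77 76
f 77 48 64
f 76 64 47
f 77 64 76
f 48 63 68
f 63 42 65
f 68 65 49
f 63 65 68
f 44 70 56
f 70 50 71
f 56 71 45
f 70 71 56
f 44 56 54
f 56 45 55
f 54 55 43
f 56 55 54
f 44 54 61
f 54 43 60
f 61 60 47
f 54 60 61
f 44 61 66
f 61 47 67
f 66 67 49
f 61 67 66
f 44 66 70
f 66 49 73
f 70 73 50
f 66 73 70
f 45 71 59
f 71 50 72
f 59 72 46
f 71 72 59
f 43 55 79
f 55 45 80
f 79 80 52
f 55 80 79
f 47 60 76
f 60 43 75
f 76 75 51
f 60 75 76
f 49 67 68
f 67 47 64
f 68 64 48
f 67 64 68
f 50 73 69
f 73 49 65
f 69 65 42
f 73 65 69



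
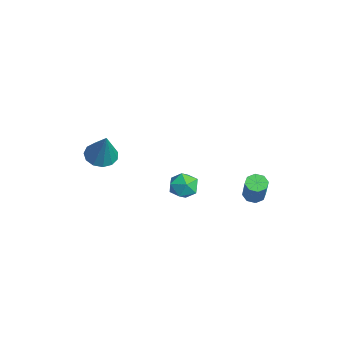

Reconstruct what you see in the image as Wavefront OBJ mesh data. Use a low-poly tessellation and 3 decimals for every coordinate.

v 2.557 0.469 0.529
v 3.033 0.777 -0.078
v 3.347 -0.617 0.598
v 3.823 -0.309 -0.009
v 3.818 0.053 0.738
v 3.33 0.724 0.696
v 3.05 -0.564 -0.176
v 2.562 0.107 -0.218
v 3.338 0.138 -0.514
v 3.812 0.52 0.051
v 2.568 -0.36 0.469
v 3.042 0.022 1.034
v 2.742 3.736 -1.321
v 3.234 3.666 -1.622
v 4.069 3.513 -0.219
v 3.578 3.584 0.081
v 3.152 4.092 -1.527
v 3.987 3.939 -0.124
v 2.83 4.309 -1.312
v 3.666 4.157 0.091
v 2.457 4.191 -1.102
v 3.293 4.039 0.301
v 2.251 3.807 -1.021
v 3.086 3.654 0.382
v 2.333 3.381 -1.116
v 3.168 3.228 0.287
v 2.654 3.163 -1.331
v 3.49 3.011 0.072
v 3.027 3.281 -1.541
v 3.863 3.129 -0.138
v -0.972 -2.979 0.288
v -0.214 -3.073 -0.109
v -0.028 -2.901 2.072
v -0.298 -2.596 -0.085
v -0.595 -2.241 0.057
v -1.012 -2.12 0.272
v -1.416 -2.271 0.492
v -1.679 -2.648 0.647
v -1.718 -3.129 0.689
v -1.519 -3.562 0.603
v -1.147 -3.811 0.417
v -0.719 -3.795 0.19
v -0.372 -3.52 -0.006
f 1 12 6
f 1 6 2
f 1 2 8
f 1 8 11
f 1 11 12
f 2 6 10
f 6 12 5
f 12 11 3
f 11 8 7
f 8 2 9
f 4 10 5
f 4 5 3
f 4 3 7
f 4 7 9
f 4 9 10
f 5 10 6
f 3 5 12
f 7 3 11
f 9 7 8
f 10 9 2
f 14 13 17
f 14 17 15
f 15 17 18
f 15 18 16
f 17 13 19
f 17 19 18
f 18 19 20
f 18 20 16
f 19 13 21
f 19 21 20
f 20 21 22
f 20 22 16
f 21 13 23
f 21 23 22
f 22 23 24
f 22 24 16
f 23 13 25
f 23 25 24
f 24 25 26
f 24 26 16
f 25 13 27
f 25 27 26
f 26 27 28
f 26 28 16
f 27 13 29
f 27 29 28
f 28 29 30
f 28 30 16
f 29 13 14
f 29 14 30
f 30 14 15
f 30 15 16
f 32 31 34
f 32 34 33
f 34 31 35
f 34 35 33
f 35 31 36
f 35 36 33
f 36 31 37
f 36 37 33
f 37 31 38
f 37 38 33
f 38 31 39
f 38 39 33
f 39 31 40
f 39 40 33
f 40 31 41
f 40 41 33
f 41 31 42
f 41 42 33
f 42 31 43
f 42 43 33
f 43 31 32
f 43 32 33



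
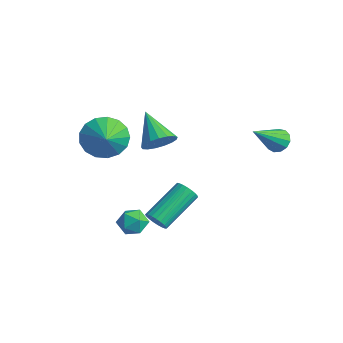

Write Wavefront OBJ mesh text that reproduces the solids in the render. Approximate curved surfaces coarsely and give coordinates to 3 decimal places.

v 1.002 3.436 0.712
v 1.483 3.614 0.883
v 1.098 2.204 1.728
v 1.274 3.745 1.061
v 0.979 3.778 1.129
v 0.692 3.703 1.064
v 0.503 3.542 0.887
v 0.473 3.348 0.655
v 0.611 3.182 0.441
v 0.873 3.096 0.312
v 1.176 3.119 0.311
v 1.425 3.242 0.437
v 1.539 3.426 0.65
v -1.158 -0.464 -3.473
v -0.871 -0.637 -3.089
v -1.154 0.952 -2.163
v -1.442 1.124 -2.547
v -0.727 -0.54 -3.211
v -1.011 1.049 -2.286
v -0.658 -0.43 -3.379
v -0.942 1.159 -2.453
v -0.676 -0.326 -3.563
v -0.959 1.263 -2.637
v -0.777 -0.246 -3.731
v -1.06 1.343 -2.806
v -0.944 -0.203 -3.855
v -1.227 1.385 -2.929
v -1.148 -0.206 -3.912
v -1.431 1.382 -2.987
v -1.354 -0.254 -3.894
v -1.637 1.335 -2.969
v -1.526 -0.337 -3.803
v -1.809 1.251 -2.877
v -1.634 -0.443 -3.655
v -1.918 1.145 -2.729
v -1.661 -0.553 -3.475
v -1.944 1.036 -2.549
v -1.6 -0.647 -3.295
v -1.883 0.942 -2.369
v -1.463 -0.709 -3.145
v -1.746 0.879 -2.22
v -1.273 -0.729 -3.053
v -1.557 0.859 -2.127
v -1.064 -0.704 -3.032
v -1.347 0.885 -2.107
v -2.893 -1.548 0.585
v -2.324 -1.28 -0.114
v -2.067 -1.972 1.095
v -2.319 -0.93 0.169
v -2.445 -0.722 0.547
v -2.674 -0.703 0.934
v -2.953 -0.877 1.241
v -3.219 -1.205 1.397
v -3.41 -1.611 1.368
v -3.482 -2.003 1.159
v -3.419 -2.291 0.818
v -3.236 -2.408 0.424
v -2.975 -2.328 0.067
v -2.694 -2.07 -0.171
v -2.459 -1.691 -0.237
v -1.462 -0.934 -3.968
v -0.985 -1.273 -3.681
v -2.115 -1.187 -3.179
v -1.638 -1.526 -2.892
v -1.602 -0.876 -2.924
v -1.198 -0.72 -3.412
v -1.902 -1.74 -3.448
v -1.498 -1.584 -3.936
v -1.257 -1.772 -3.36
v -1.071 -1.237 -3.036
v -2.029 -1.223 -3.824
v -1.843 -0.688 -3.5
v -3.319 1.138 -0.974
v -2.94 0.862 -0.414
v -4.601 1.342 -0.006
v -2.874 1.205 -0.399
v -2.91 1.532 -0.516
v -3.039 1.769 -0.738
v -3.233 1.861 -1.014
v -3.446 1.788 -1.28
v -3.63 1.565 -1.477
v -3.743 1.245 -1.559
v -3.759 0.9 -1.506
v -3.673 0.609 -1.332
v -3.507 0.44 -1.076
v -3.298 0.43 -0.796
v -3.093 0.582 -0.558
f 2 1 4
f 2 4 3
f 4 1 5
f 4 5 3
f 5 1 6
f 5 6 3
f 6 1 7
f 6 7 3
f 7 1 8
f 7 8 3
f 8 1 9
f 8 9 3
f 9 1 10
f 9 10 3
f 10 1 11
f 10 11 3
f 11 1 12
f 11 12 3
f 12 1 13
f 12 13 3
f 13 1 2
f 13 2 3
f 15 14 18
f 15 18 16
f 16 18 19
f 16 19 17
f 18 14 20
f 18 20 19
f 19 20 21
f 19 21 17
f 20 14 22
f 20 22 21
f 21 22 23
f 21 23 17
f 22 14 24
f 22 24 23
f 23 24 25
f 23 25 17
f 24 14 26
f 24 26 25
f 25 26 27
f 25 27 17
f 26 14 28
f 26 28 27
f 27 28 29
f 27 29 17
f 28 14 30
f 28 30 29
f 29 30 31
f 29 31 17
f 30 14 32
f 30 32 31
f 31 32 33
f 31 33 17
f 32 14 34
f 32 34 33
f 33 34 35
f 33 35 17
f 34 14 36
f 34 36 35
f 35 36 37
f 35 37 17
f 36 14 38
f 36 38 37
f 37 38 39
f 37 39 17
f 38 14 40
f 38 40 39
f 39 40 41
f 39 41 17
f 40 14 42
f 40 42 41
f 41 42 43
f 41 43 17
f 42 14 44
f 42 44 43
f 43 44 45
f 43 45 17
f 44 14 15
f 44 15 45
f 45 15 16
f 45 16 17
f 47 46 49
f 47 49 48
f 49 46 50
f 49 50 48
f 50 46 51
f 50 51 48
f 51 46 52
f 51 52 48
f 52 46 53
f 52 53 48
f 53 46 54
f 53 54 48
f 54 46 55
f 54 55 48
f 55 46 56
f 55 56 48
f 56 46 57
f 56 57 48
f 57 46 58
f 57 58 48
f 58 46 59
f 58 59 48
f 59 46 60
f 59 60 48
f 60 46 47
f 60 47 48
f 61 72 66
f 61 66 62
f 61 62 68
f 61 68 71
f 61 71 72
f 62 66 70
f 66 72 65
f 72 71 63
f 71 68 67
f 68 62 69
f 64 70 65
f 64 65 63
f 64 63 67
f 64 67 69
f 64 69 70
f 65 70 66
f 63 65 72
f 67 63 71
f 69 67 68
f 70 69 62
f 74 73 76
f 74 76 75
f 76 73 77
f 76 77 75
f 77 73 78
f 77 78 75
f 78 73 79
f 78 79 75
f 79 73 80
f 79 80 75
f 80 73 81
f 80 81 75
f 81 73 82
f 81 82 75
f 82 73 83
f 82 83 75
f 83 73 84
f 83 84 75
f 84 73 85
f 84 85 75
f 85 73 86
f 85 86 75
f 86 73 87
f 86 87 75
f 87 73 74
f 87 74 75



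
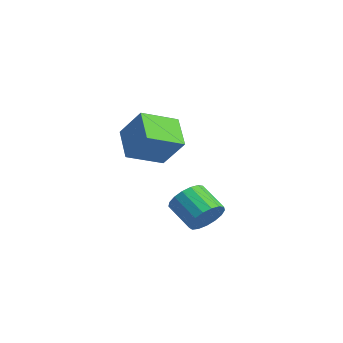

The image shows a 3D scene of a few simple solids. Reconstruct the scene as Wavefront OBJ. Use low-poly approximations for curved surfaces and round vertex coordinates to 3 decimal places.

v 3.084 0.21 -3.117
v 3.441 0.546 -2.386
v 2.153 0.406 -1.692
v 1.796 0.07 -2.423
v 3.294 0.883 -2.591
v 2.006 0.743 -1.897
v 3.099 1.067 -2.916
v 1.811 0.927 -2.222
v 2.901 1.054 -3.287
v 1.612 0.914 -2.594
v 2.744 0.847 -3.619
v 1.456 0.707 -2.926
v 2.666 0.495 -3.837
v 1.377 0.355 -3.143
v 2.683 0.078 -3.889
v 1.395 -0.063 -3.195
v 2.792 -0.31 -3.764
v 1.504 -0.45 -3.07
v 2.968 -0.578 -3.491
v 1.68 -0.718 -2.798
v 3.171 -0.665 -3.133
v 1.883 -0.806 -2.439
v 3.354 -0.553 -2.77
v 2.065 -0.693 -2.077
v 3.475 -0.265 -2.487
v 2.186 -0.405 -1.794
v 3.506 0.132 -2.349
v 2.218 -0.009 -1.655
v -3.44 0.21 -0.832
v -2.434 0.634 0.599
v -3.131 1.908 -1.552
v -2.125 2.332 -0.121
v -2.075 -0.372 -1.619
v -1.069 0.052 -0.188
v -1.766 1.326 -2.339
v -0.76 1.75 -0.908
f 2 1 5
f 2 5 3
f 3 5 6
f 3 6 4
f 5 1 7
f 5 7 6
f 6 7 8
f 6 8 4
f 7 1 9
f 7 9 8
f 8 9 10
f 8 10 4
f 9 1 11
f 9 11 10
f 10 11 12
f 10 12 4
f 11 1 13
f 11 13 12
f 12 13 14
f 12 14 4
f 13 1 15
f 13 15 14
f 14 15 16
f 14 16 4
f 15 1 17
f 15 17 16
f 16 17 18
f 16 18 4
f 17 1 19
f 17 19 18
f 18 19 20
f 18 20 4
f 19 1 21
f 19 21 20
f 20 21 22
f 20 22 4
f 21 1 23
f 21 23 22
f 22 23 24
f 22 24 4
f 23 1 25
f 23 25 24
f 24 25 26
f 24 26 4
f 25 1 27
f 25 27 26
f 26 27 28
f 26 28 4
f 27 1 2
f 27 2 28
f 28 2 3
f 28 3 4
f 30 32 29
f 33 30 29
f 29 32 31
f 31 33 29
f 30 36 32
f 34 30 33
f 34 36 30
f 32 36 31
f 35 33 31
f 31 36 35
f 35 34 33
f 36 34 35



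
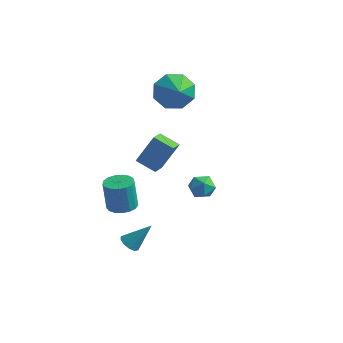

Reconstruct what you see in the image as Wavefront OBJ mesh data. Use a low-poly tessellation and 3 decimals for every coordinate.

v -2.761 3.124 3.172
v -2.185 2.942 2.253
v -1.959 2.356 3.828
v -1.901 3.606 2.685
v -2.12 3.989 3.402
v -2.716 3.865 3.985
v -3.337 3.307 4.091
v -3.621 2.642 3.66
v -3.402 2.26 2.942
v -2.806 2.384 2.36
v -3.254 2.749 -2.419
v -3.022 1.797 -2.042
v -4.338 2.667 -1.96
v -4.106 1.715 -1.583
v -2.674 3.485 -0.917
v -2.442 2.533 -0.54
v -3.758 3.403 -0.458
v -3.526 2.451 -0.081
v -2.1 -2.506 -1.384
v -1.445 -2.862 -1.299
v -1.645 -2.849 0.308
v -2.3 -2.494 0.224
v -1.356 -2.514 -1.291
v -1.556 -2.501 0.317
v -1.437 -2.165 -1.304
v -1.637 -2.152 0.304
v -1.67 -1.894 -1.335
v -1.871 -1.881 0.272
v -2.002 -1.763 -1.378
v -2.202 -1.75 0.23
v -2.356 -1.803 -1.421
v -2.556 -1.79 0.186
v -2.651 -2.003 -1.457
v -2.852 -1.99 0.151
v -2.82 -2.32 -1.475
v -3.021 -2.307 0.132
v -2.824 -2.678 -1.473
v -3.025 -2.666 0.135
v -2.662 -2.998 -1.45
v -2.863 -2.985 0.158
v -2.371 -3.205 -1.412
v -2.572 -3.192 0.195
v -2.018 -3.252 -1.368
v -2.219 -3.239 0.24
v -1.684 -3.128 -1.327
v -1.884 -3.115 0.281
v 2.395 -2.123 2.26
v 2.899 -2.389 1.845
v 1.601 -2.651 1.635
v 2.105 -2.917 1.22
v 2.043 -3.14 1.885
v 2.533 -2.814 2.271
v 1.967 -2.226 1.209
v 2.457 -1.9 1.595
v 2.634 -2.452 1.195
v 2.681 -3.017 1.613
v 1.819 -2.023 1.867
v 1.866 -2.588 2.285
v -1.11 -3.431 -3.062
v -0.644 -3.692 -3.233
v -0.31 -2.769 -1.898
v -0.661 -3.387 -3.395
v -0.85 -3.098 -3.43
v -1.137 -2.937 -3.324
v -1.414 -2.965 -3.119
v -1.575 -3.17 -2.891
v -1.558 -3.476 -2.729
v -1.369 -3.764 -2.694
v -1.082 -3.925 -2.8
v -0.805 -3.898 -3.006
f 2 1 4
f 2 4 3
f 4 1 5
f 4 5 3
f 5 1 6
f 5 6 3
f 6 1 7
f 6 7 3
f 7 1 8
f 7 8 3
f 8 1 9
f 8 9 3
f 9 1 10
f 9 10 3
f 10 1 2
f 10 2 3
f 12 14 11
f 15 12 11
f 11 14 13
f 13 15 11
f 12 18 14
f 16 12 15
f 16 18 12
f 14 18 13
f 17 15 13
f 13 18 17
f 17 16 15
f 18 16 17
f 20 19 23
f 20 23 21
f 21 23 24
f 21 24 22
f 23 19 25
f 23 25 24
f 24 25 26
f 24 26 22
f 25 19 27
f 25 27 26
f 26 27 28
f 26 28 22
f 27 19 29
f 27 29 28
f 28 29 30
f 28 30 22
f 29 19 31
f 29 31 30
f 30 31 32
f 30 32 22
f 31 19 33
f 31 33 32
f 32 33 34
f 32 34 22
f 33 19 35
f 33 35 34
f 34 35 36
f 34 36 22
f 35 19 37
f 35 37 36
f 36 37 38
f 36 38 22
f 37 19 39
f 37 39 38
f 38 39 40
f 38 40 22
f 39 19 41
f 39 41 40
f 40 41 42
f 40 42 22
f 41 19 43
f 41 43 42
f 42 43 44
f 42 44 22
f 43 19 45
f 43 45 44
f 44 45 46
f 44 46 22
f 45 19 20
f 45 20 46
f 46 20 21
f 46 21 22
f 47 58 52
f 47 52 48
f 47 48 54
f 47 54 57
f 47 57 58
f 48 52 56
f 52 58 51
f 58 57 49
f 57 54 53
f 54 48 55
f 50 56 51
f 50 51 49
f 50 49 53
f 50 53 55
f 50 55 56
f 51 56 52
f 49 51 58
f 53 49 57
f 55 53 54
f 56 55 48
f 60 59 62
f 60 62 61
f 62 59 63
f 62 63 61
f 63 59 64
f 63 64 61
f 64 59 65
f 64 65 61
f 65 59 66
f 65 66 61
f 66 59 67
f 66 67 61
f 67 59 68
f 67 68 61
f 68 59 69
f 68 69 61
f 69 59 70
f 69 70 61
f 70 59 60
f 70 60 61



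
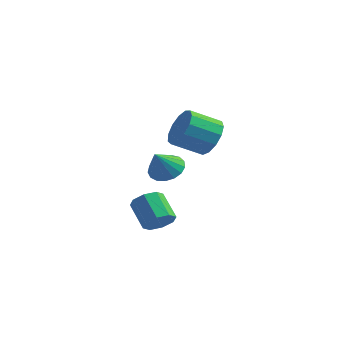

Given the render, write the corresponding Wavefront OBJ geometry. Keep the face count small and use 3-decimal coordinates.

v -0.426 3.124 -0.353
v 0.034 2.346 -0.943
v -0.894 1.217 -0.177
v -1.354 1.996 0.413
v 0.375 2.406 -0.443
v -0.553 1.277 0.324
v 0.461 2.694 0.086
v -0.466 1.565 0.853
v 0.266 3.119 0.476
v -0.662 1.99 1.242
v -0.149 3.545 0.602
v -1.077 2.416 1.368
v -0.652 3.838 0.425
v -1.58 2.709 1.191
v -1.083 3.905 0.001
v -2.011 2.776 0.767
v -1.306 3.724 -0.536
v -2.234 2.595 0.231
v -1.249 3.352 -1.014
v -2.177 2.223 -0.248
v -0.931 2.908 -1.283
v -1.859 1.779 -0.517
v -0.453 2.533 -1.257
v -1.38 1.404 -0.49
v 1.237 -2.706 -3.408
v 1.763 -2.692 -2.846
v 0.709 -2.26 -1.87
v 0.183 -2.274 -2.432
v 1.717 -2.175 -3.125
v 0.663 -1.743 -2.148
v 1.39 -1.969 -3.569
v 0.336 -1.537 -2.593
v 0.973 -2.194 -3.919
v -0.081 -1.762 -2.943
v 0.711 -2.72 -3.97
v -0.343 -2.288 -2.994
v 0.757 -3.237 -3.692
v -0.297 -2.805 -2.715
v 1.084 -3.443 -3.247
v 0.03 -3.011 -2.271
v 1.501 -3.218 -2.897
v 0.447 -2.786 -1.921
v 1.032 -1.984 -0.482
v 1.428 -2.547 -0.981
v 1.108 -2.876 0.582
v 1.731 -2.33 -0.821
v 1.875 -2.033 -0.582
v 1.826 -1.725 -0.321
v 1.595 -1.477 -0.097
v 1.235 -1.345 0.04
v 0.829 -1.359 0.056
v 0.469 -1.517 -0.051
v 0.239 -1.781 -0.256
v 0.19 -2.093 -0.513
v 0.334 -2.379 -0.764
v 0.639 -2.575 -0.949
v 1.033 -2.636 -1.028
f 2 1 5
f 2 5 3
f 3 5 6
f 3 6 4
f 5 1 7
f 5 7 6
f 6 7 8
f 6 8 4
f 7 1 9
f 7 9 8
f 8 9 10
f 8 10 4
f 9 1 11
f 9 11 10
f 10 11 12
f 10 12 4
f 11 1 13
f 11 13 12
f 12 13 14
f 12 14 4
f 13 1 15
f 13 15 14
f 14 15 16
f 14 16 4
f 15 1 17
f 15 17 16
f 16 17 18
f 16 18 4
f 17 1 19
f 17 19 18
f 18 19 20
f 18 20 4
f 19 1 21
f 19 21 20
f 20 21 22
f 20 22 4
f 21 1 23
f 21 23 22
f 22 23 24
f 22 24 4
f 23 1 2
f 23 2 24
f 24 2 3
f 24 3 4
f 26 25 29
f 26 29 27
f 27 29 30
f 27 30 28
f 29 25 31
f 29 31 30
f 30 31 32
f 30 32 28
f 31 25 33
f 31 33 32
f 32 33 34
f 32 34 28
f 33 25 35
f 33 35 34
f 34 35 36
f 34 36 28
f 35 25 37
f 35 37 36
f 36 37 38
f 36 38 28
f 37 25 39
f 37 39 38
f 38 39 40
f 38 40 28
f 39 25 41
f 39 41 40
f 40 41 42
f 40 42 28
f 41 25 26
f 41 26 42
f 42 26 27
f 42 27 28
f 44 43 46
f 44 46 45
f 46 43 47
f 46 47 45
f 47 43 48
f 47 48 45
f 48 43 49
f 48 49 45
f 49 43 50
f 49 50 45
f 50 43 51
f 50 51 45
f 51 43 52
f 51 52 45
f 52 43 53
f 52 53 45
f 53 43 54
f 53 54 45
f 54 43 55
f 54 55 45
f 55 43 56
f 55 56 45
f 56 43 57
f 56 57 45
f 57 43 44
f 57 44 45



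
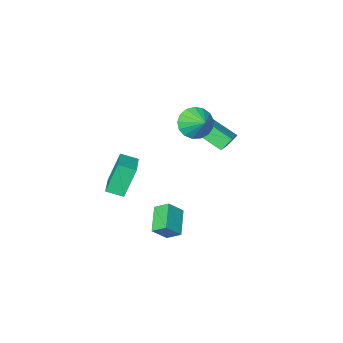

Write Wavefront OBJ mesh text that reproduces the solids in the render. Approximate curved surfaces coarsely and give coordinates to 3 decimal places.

v 2.486 -2.474 -0.22
v 1.745 -2.485 1.409
v 3.598 -0.855 0.297
v 2.856 -0.867 1.926
v 3.184 -3.053 0.094
v 2.442 -3.065 1.723
v 4.295 -1.435 0.611
v 3.554 -1.446 2.24
v -0.998 -1.559 3.575
v -0.536 -1.171 2.802
v -0.882 -0.521 4.165
v -0.988 -1.075 2.722
v -1.443 -1.091 2.838
v -1.795 -1.213 3.122
v -1.965 -1.415 3.51
v -1.913 -1.65 3.913
v -1.652 -1.864 4.238
v -1.24 -2.008 4.411
v -0.773 -2.049 4.393
v -0.358 -1.979 4.187
v -0.089 -1.812 3.841
v -0.028 -1.587 3.434
v -0.19 -1.356 3.059
v 1.781 0.114 -2.867
v 0.935 -0.985 -2.091
v 1.368 0.776 -2.38
v 0.521 -0.323 -1.604
v 2.599 0.043 -2.076
v 1.752 -1.056 -1.3
v 2.185 0.705 -1.589
v 1.339 -0.394 -0.813
v -3.986 -2.221 1.251
v -3.103 -3.763 2.293
v -2.769 -0.96 2.085
v -1.886 -2.502 3.127
v -3.414 -2.338 0.593
v -2.531 -3.88 1.635
v -2.197 -1.077 1.427
v -1.314 -2.619 2.469
f 2 4 1
f 5 2 1
f 1 4 3
f 3 5 1
f 2 8 4
f 6 2 5
f 6 8 2
f 4 8 3
f 7 5 3
f 3 8 7
f 7 6 5
f 8 6 7
f 10 9 12
f 10 12 11
f 12 9 13
f 12 13 11
f 13 9 14
f 13 14 11
f 14 9 15
f 14 15 11
f 15 9 16
f 15 16 11
f 16 9 17
f 16 17 11
f 17 9 18
f 17 18 11
f 18 9 19
f 18 19 11
f 19 9 20
f 19 20 11
f 20 9 21
f 20 21 11
f 21 9 22
f 21 22 11
f 22 9 23
f 22 23 11
f 23 9 10
f 23 10 11
f 25 27 24
f 28 25 24
f 24 27 26
f 26 28 24
f 25 31 27
f 29 25 28
f 29 31 25
f 27 31 26
f 30 28 26
f 26 31 30
f 30 29 28
f 31 29 30
f 33 35 32
f 36 33 32
f 32 35 34
f 34 36 32
f 33 39 35
f 37 33 36
f 37 39 33
f 35 39 34
f 38 36 34
f 34 39 38
f 38 37 36
f 39 37 38

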